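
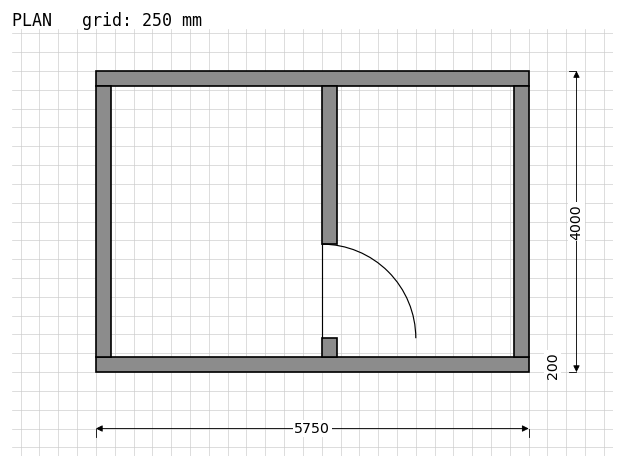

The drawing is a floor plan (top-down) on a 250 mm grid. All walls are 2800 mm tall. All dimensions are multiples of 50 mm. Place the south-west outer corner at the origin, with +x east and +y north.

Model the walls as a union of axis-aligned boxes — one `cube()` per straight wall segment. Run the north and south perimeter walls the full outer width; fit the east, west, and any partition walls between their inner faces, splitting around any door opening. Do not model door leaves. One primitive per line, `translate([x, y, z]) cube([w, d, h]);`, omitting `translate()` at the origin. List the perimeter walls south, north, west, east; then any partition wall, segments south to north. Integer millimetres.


cube([5750, 200, 2800]);
translate([0, 3800, 0]) cube([5750, 200, 2800]);
translate([0, 200, 0]) cube([200, 3600, 2800]);
translate([5550, 200, 0]) cube([200, 3600, 2800]);
translate([3000, 200, 0]) cube([200, 250, 2800]);
translate([3000, 1700, 0]) cube([200, 2100, 2800]);


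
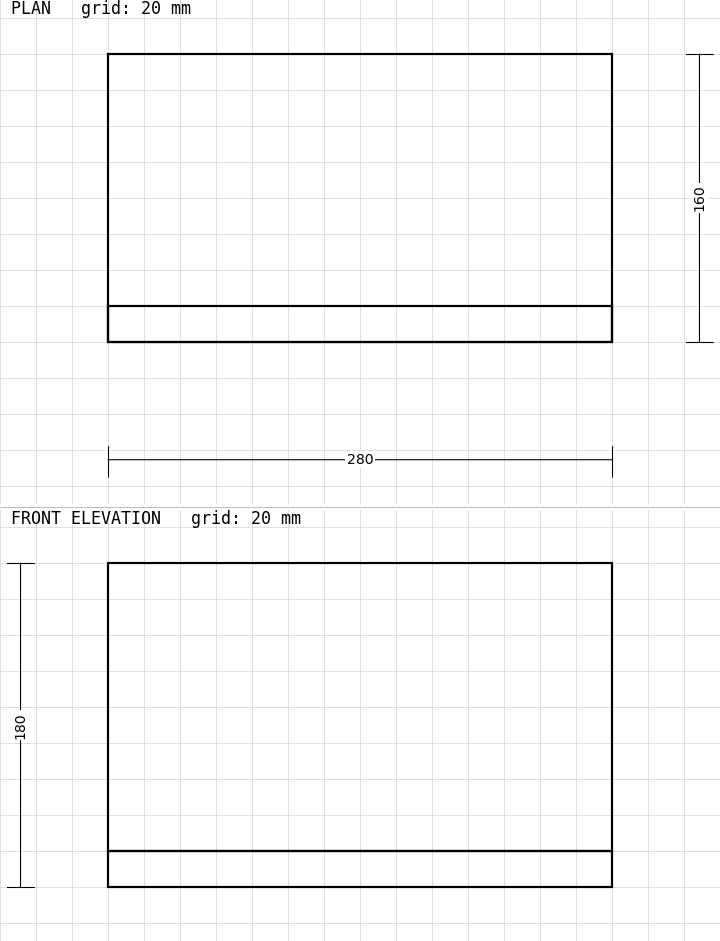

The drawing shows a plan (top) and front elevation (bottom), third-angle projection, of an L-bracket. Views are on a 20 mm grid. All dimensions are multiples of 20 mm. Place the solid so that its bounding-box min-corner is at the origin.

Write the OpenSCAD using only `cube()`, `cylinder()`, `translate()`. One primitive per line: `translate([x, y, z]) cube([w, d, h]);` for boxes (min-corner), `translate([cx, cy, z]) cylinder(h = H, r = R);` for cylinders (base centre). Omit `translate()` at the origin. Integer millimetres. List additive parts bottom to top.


cube([280, 160, 20]);
translate([0, 0, 20]) cube([280, 20, 160]);


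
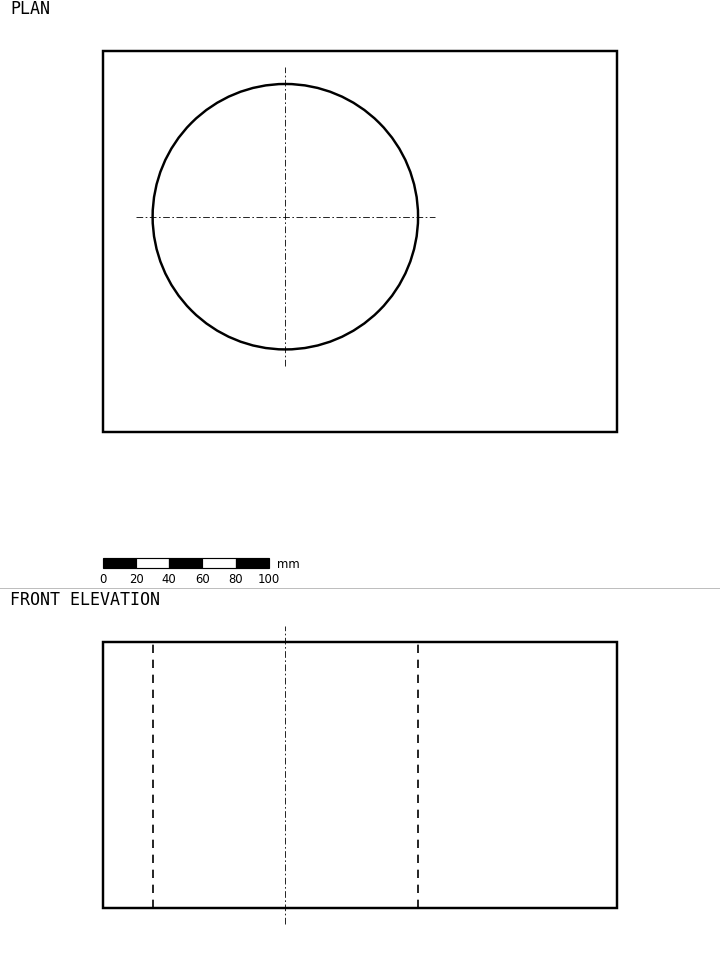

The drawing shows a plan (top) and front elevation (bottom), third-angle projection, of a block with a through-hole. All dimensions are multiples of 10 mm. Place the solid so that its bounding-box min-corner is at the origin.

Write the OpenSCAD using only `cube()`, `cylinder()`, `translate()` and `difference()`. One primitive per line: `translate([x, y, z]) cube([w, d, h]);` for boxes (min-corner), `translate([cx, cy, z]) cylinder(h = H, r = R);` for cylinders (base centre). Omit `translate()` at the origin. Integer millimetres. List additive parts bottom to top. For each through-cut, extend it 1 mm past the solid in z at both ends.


difference() {
  cube([310, 230, 160]);
  translate([110, 130, -1]) cylinder(h = 162, r = 80);
}


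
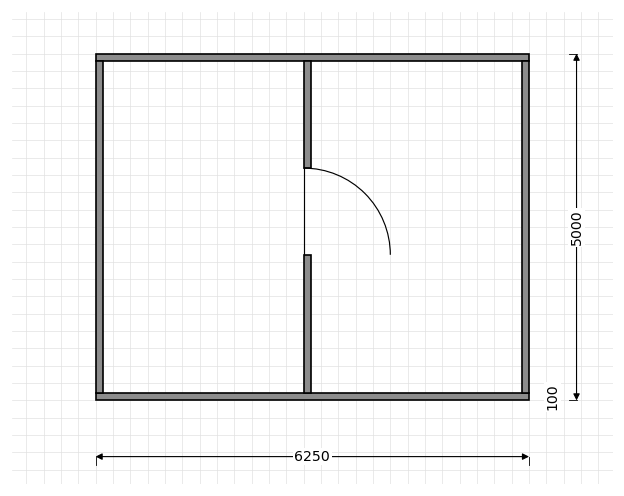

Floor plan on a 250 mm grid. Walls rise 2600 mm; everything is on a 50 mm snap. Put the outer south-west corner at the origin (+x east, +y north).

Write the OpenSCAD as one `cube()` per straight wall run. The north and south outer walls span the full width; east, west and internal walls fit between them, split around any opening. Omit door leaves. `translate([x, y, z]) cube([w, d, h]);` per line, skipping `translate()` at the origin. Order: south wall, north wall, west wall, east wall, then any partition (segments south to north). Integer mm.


cube([6250, 100, 2600]);
translate([0, 4900, 0]) cube([6250, 100, 2600]);
translate([0, 100, 0]) cube([100, 4800, 2600]);
translate([6150, 100, 0]) cube([100, 4800, 2600]);
translate([3000, 100, 0]) cube([100, 2000, 2600]);
translate([3000, 3350, 0]) cube([100, 1550, 2600]);


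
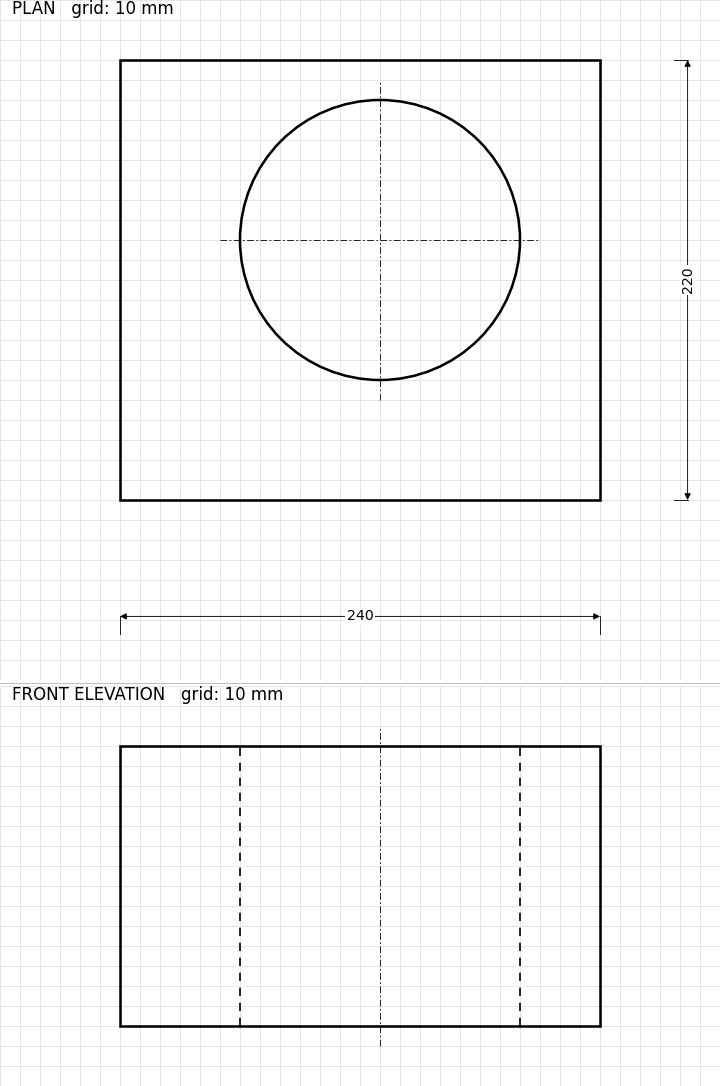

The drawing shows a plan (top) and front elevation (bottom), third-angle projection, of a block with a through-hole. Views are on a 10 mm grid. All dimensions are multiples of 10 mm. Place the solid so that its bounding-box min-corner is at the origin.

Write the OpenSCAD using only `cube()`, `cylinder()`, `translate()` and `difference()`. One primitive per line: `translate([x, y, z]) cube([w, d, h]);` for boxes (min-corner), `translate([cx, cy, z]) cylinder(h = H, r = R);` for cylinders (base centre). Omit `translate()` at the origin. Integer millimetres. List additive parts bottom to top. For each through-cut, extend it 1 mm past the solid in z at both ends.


difference() {
  cube([240, 220, 140]);
  translate([130, 130, -1]) cylinder(h = 142, r = 70);
}


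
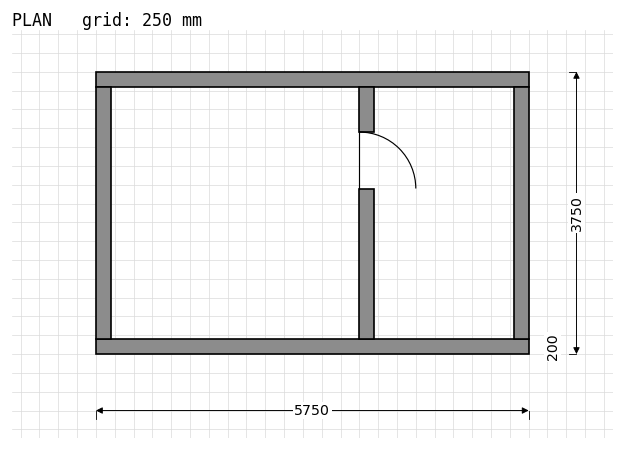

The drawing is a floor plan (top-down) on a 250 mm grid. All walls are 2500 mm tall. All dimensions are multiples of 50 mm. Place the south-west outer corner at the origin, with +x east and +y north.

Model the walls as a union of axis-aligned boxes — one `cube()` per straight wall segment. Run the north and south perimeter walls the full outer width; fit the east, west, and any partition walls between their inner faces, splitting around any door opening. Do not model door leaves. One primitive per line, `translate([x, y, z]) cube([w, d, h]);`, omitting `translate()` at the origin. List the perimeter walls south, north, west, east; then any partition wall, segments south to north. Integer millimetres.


cube([5750, 200, 2500]);
translate([0, 3550, 0]) cube([5750, 200, 2500]);
translate([0, 200, 0]) cube([200, 3350, 2500]);
translate([5550, 200, 0]) cube([200, 3350, 2500]);
translate([3500, 200, 0]) cube([200, 2000, 2500]);
translate([3500, 2950, 0]) cube([200, 600, 2500]);


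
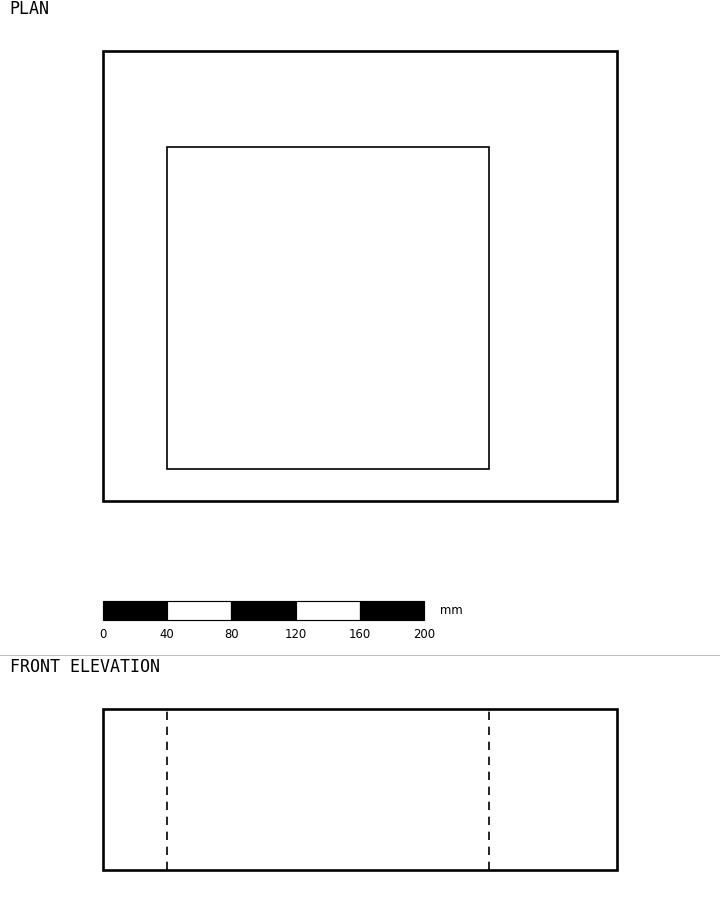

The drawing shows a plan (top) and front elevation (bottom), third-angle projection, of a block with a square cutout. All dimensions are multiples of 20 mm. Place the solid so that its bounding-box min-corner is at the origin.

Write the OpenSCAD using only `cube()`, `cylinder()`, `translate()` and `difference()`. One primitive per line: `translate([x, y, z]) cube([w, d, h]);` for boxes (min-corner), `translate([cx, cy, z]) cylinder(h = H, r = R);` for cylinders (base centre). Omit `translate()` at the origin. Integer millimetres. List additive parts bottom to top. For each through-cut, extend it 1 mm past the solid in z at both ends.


difference() {
  cube([320, 280, 100]);
  translate([40, 20, -1]) cube([200, 200, 102]);
}


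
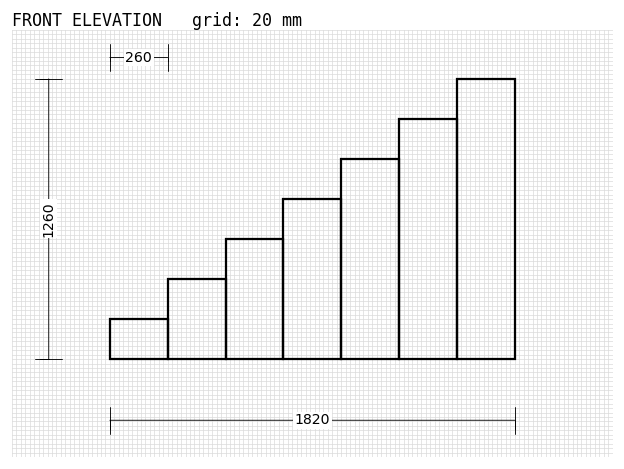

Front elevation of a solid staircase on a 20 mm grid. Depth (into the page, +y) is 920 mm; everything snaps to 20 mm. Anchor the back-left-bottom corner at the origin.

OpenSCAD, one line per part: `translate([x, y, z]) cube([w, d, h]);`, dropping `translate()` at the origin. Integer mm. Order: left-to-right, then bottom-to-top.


cube([260, 920, 180]);
translate([260, 0, 0]) cube([260, 920, 360]);
translate([520, 0, 0]) cube([260, 920, 540]);
translate([780, 0, 0]) cube([260, 920, 720]);
translate([1040, 0, 0]) cube([260, 920, 900]);
translate([1300, 0, 0]) cube([260, 920, 1080]);
translate([1560, 0, 0]) cube([260, 920, 1260]);


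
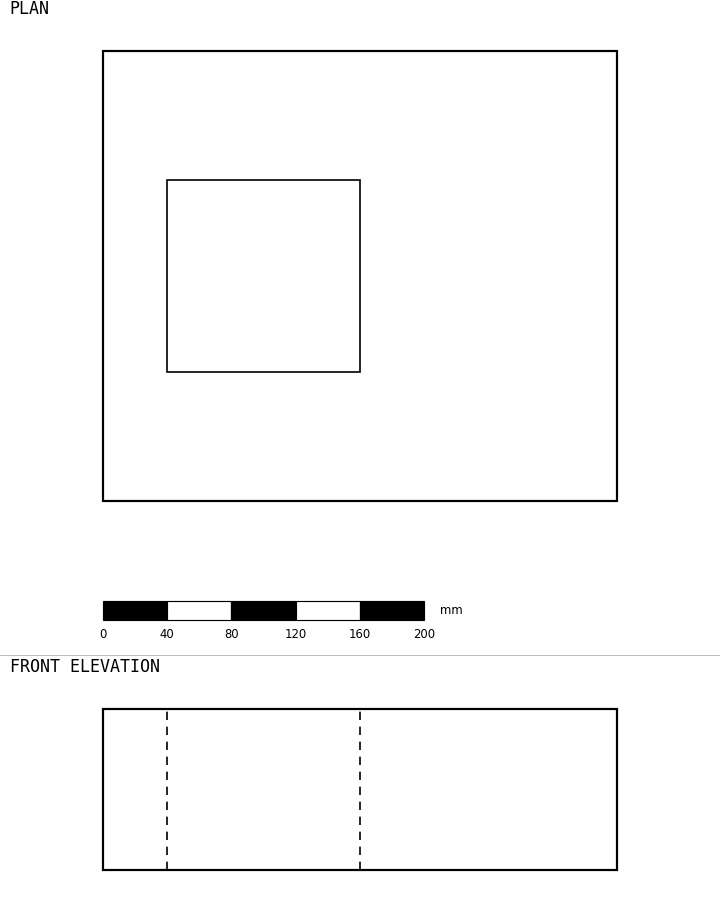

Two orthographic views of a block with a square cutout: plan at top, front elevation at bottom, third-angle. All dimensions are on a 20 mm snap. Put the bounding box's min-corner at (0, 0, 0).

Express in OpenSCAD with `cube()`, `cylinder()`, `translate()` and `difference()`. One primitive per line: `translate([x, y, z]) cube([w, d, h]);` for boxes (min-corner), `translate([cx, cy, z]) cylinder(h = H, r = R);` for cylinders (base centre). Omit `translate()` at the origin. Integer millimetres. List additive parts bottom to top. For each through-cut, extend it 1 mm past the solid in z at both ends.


difference() {
  cube([320, 280, 100]);
  translate([40, 80, -1]) cube([120, 120, 102]);
}


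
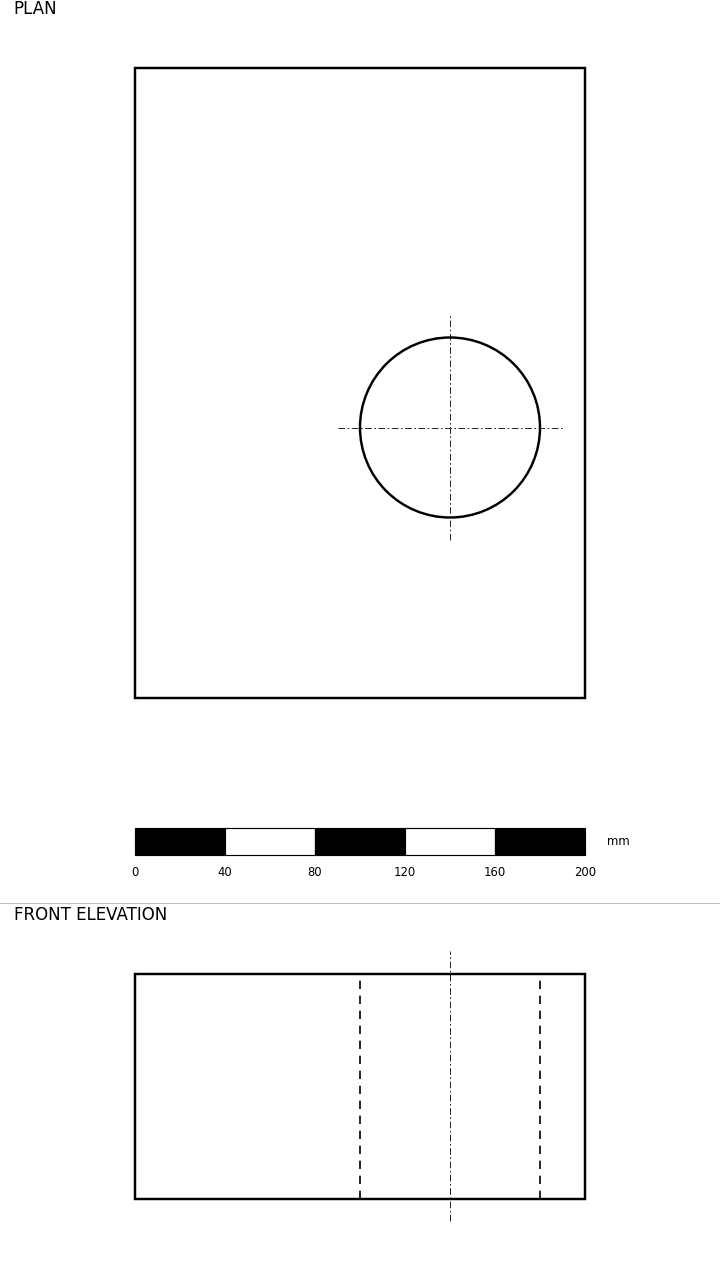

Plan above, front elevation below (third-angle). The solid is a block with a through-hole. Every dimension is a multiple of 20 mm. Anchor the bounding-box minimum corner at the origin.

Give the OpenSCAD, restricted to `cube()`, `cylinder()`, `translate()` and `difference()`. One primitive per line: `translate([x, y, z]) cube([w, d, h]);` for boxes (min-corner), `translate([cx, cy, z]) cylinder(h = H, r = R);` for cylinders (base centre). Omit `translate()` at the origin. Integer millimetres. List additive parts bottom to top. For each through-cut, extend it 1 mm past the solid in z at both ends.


difference() {
  cube([200, 280, 100]);
  translate([140, 120, -1]) cylinder(h = 102, r = 40);
}


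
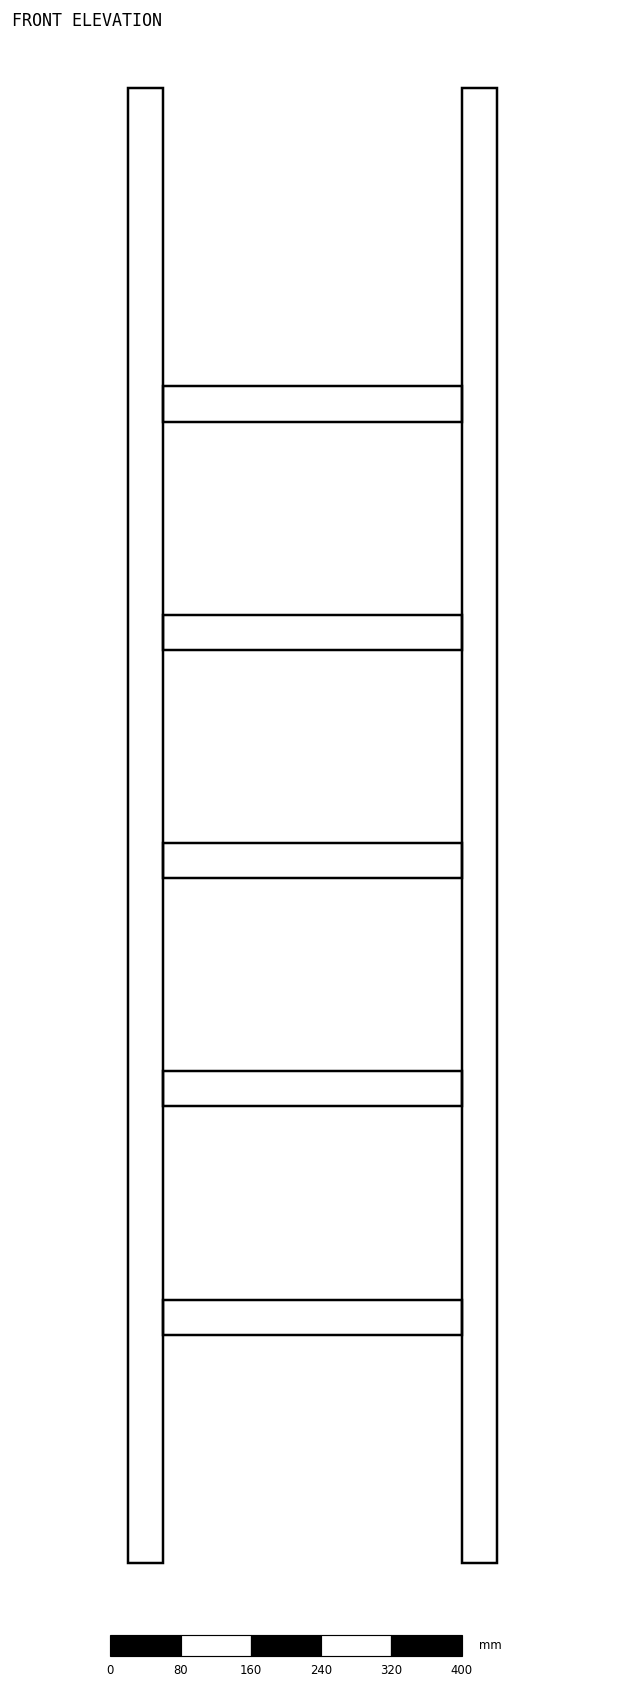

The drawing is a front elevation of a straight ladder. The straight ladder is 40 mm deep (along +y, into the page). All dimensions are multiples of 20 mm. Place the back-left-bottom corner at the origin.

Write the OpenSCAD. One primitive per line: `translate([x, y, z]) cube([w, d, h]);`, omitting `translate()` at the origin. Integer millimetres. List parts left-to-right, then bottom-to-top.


cube([40, 40, 1680]);
translate([40, 0, 260]) cube([340, 40, 40]);
translate([40, 0, 520]) cube([340, 40, 40]);
translate([40, 0, 780]) cube([340, 40, 40]);
translate([40, 0, 1040]) cube([340, 40, 40]);
translate([40, 0, 1300]) cube([340, 40, 40]);
translate([380, 0, 0]) cube([40, 40, 1680]);


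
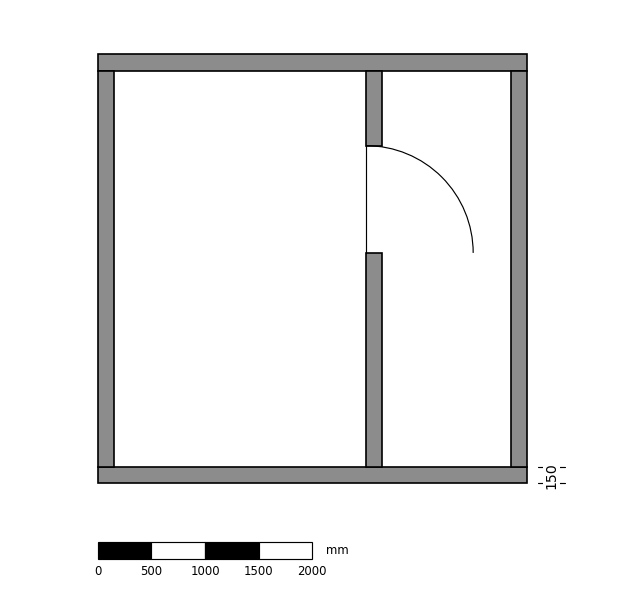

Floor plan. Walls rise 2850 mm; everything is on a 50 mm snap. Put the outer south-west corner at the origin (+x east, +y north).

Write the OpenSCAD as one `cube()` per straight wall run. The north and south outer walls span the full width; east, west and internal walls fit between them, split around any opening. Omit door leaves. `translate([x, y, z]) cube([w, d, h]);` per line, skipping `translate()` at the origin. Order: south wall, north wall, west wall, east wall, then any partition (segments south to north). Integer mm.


cube([4000, 150, 2850]);
translate([0, 3850, 0]) cube([4000, 150, 2850]);
translate([0, 150, 0]) cube([150, 3700, 2850]);
translate([3850, 150, 0]) cube([150, 3700, 2850]);
translate([2500, 150, 0]) cube([150, 2000, 2850]);
translate([2500, 3150, 0]) cube([150, 700, 2850]);


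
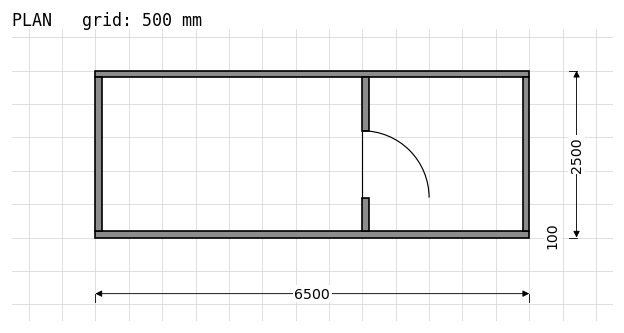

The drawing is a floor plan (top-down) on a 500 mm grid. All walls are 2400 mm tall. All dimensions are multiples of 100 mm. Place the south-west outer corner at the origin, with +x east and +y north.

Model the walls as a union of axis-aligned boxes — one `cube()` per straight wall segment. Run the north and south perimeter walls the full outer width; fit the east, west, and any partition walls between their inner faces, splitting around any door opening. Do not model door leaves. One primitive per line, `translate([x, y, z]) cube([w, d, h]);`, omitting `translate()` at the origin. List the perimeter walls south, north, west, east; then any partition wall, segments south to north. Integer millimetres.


cube([6500, 100, 2400]);
translate([0, 2400, 0]) cube([6500, 100, 2400]);
translate([0, 100, 0]) cube([100, 2300, 2400]);
translate([6400, 100, 0]) cube([100, 2300, 2400]);
translate([4000, 100, 0]) cube([100, 500, 2400]);
translate([4000, 1600, 0]) cube([100, 800, 2400]);


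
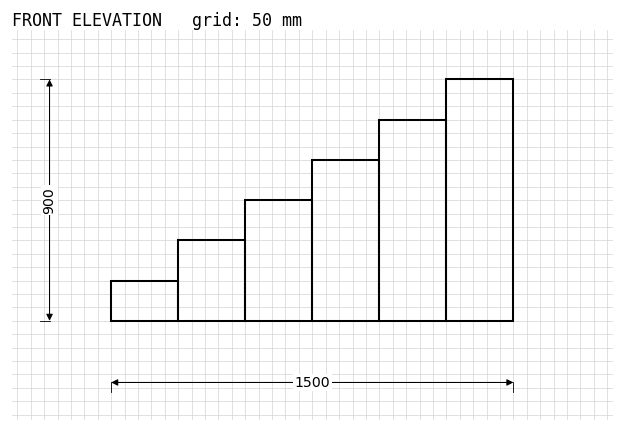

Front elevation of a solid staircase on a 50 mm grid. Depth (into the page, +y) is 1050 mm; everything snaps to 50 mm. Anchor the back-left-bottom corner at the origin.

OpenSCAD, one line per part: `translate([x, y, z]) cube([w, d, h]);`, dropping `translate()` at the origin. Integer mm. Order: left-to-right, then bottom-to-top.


cube([250, 1050, 150]);
translate([250, 0, 0]) cube([250, 1050, 300]);
translate([500, 0, 0]) cube([250, 1050, 450]);
translate([750, 0, 0]) cube([250, 1050, 600]);
translate([1000, 0, 0]) cube([250, 1050, 750]);
translate([1250, 0, 0]) cube([250, 1050, 900]);


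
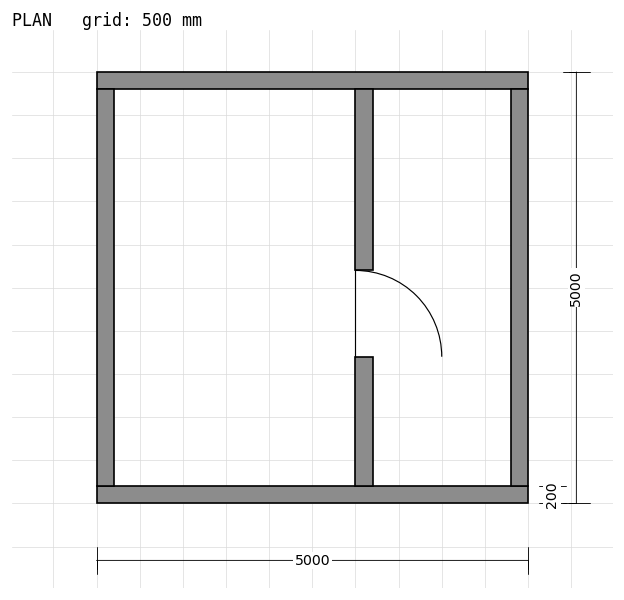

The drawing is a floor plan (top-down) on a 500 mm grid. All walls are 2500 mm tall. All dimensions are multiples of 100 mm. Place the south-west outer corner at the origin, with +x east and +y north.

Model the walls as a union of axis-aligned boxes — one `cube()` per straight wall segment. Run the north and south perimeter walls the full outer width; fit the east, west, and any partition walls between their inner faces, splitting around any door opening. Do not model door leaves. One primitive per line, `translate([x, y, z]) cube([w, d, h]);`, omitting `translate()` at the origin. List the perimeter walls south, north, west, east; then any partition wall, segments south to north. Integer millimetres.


cube([5000, 200, 2500]);
translate([0, 4800, 0]) cube([5000, 200, 2500]);
translate([0, 200, 0]) cube([200, 4600, 2500]);
translate([4800, 200, 0]) cube([200, 4600, 2500]);
translate([3000, 200, 0]) cube([200, 1500, 2500]);
translate([3000, 2700, 0]) cube([200, 2100, 2500]);


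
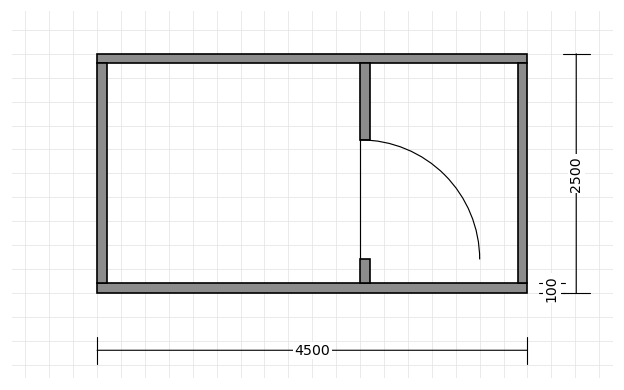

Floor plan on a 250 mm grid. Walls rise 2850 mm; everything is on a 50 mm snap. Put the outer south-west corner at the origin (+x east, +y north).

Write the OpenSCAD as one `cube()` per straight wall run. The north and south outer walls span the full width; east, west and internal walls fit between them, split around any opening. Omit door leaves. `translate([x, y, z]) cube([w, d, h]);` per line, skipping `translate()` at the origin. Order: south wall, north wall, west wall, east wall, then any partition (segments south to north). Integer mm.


cube([4500, 100, 2850]);
translate([0, 2400, 0]) cube([4500, 100, 2850]);
translate([0, 100, 0]) cube([100, 2300, 2850]);
translate([4400, 100, 0]) cube([100, 2300, 2850]);
translate([2750, 100, 0]) cube([100, 250, 2850]);
translate([2750, 1600, 0]) cube([100, 800, 2850]);


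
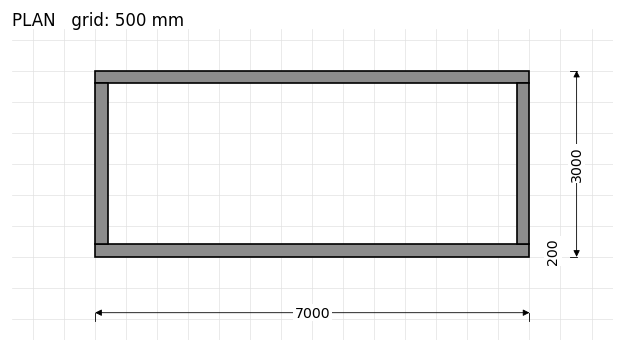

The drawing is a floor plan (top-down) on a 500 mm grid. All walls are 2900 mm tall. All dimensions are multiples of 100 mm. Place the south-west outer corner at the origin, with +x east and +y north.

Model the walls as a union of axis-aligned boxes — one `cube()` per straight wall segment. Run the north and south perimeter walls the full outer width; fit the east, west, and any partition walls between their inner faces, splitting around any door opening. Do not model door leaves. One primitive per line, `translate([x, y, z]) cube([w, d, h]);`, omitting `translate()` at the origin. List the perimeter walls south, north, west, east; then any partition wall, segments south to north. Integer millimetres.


cube([7000, 200, 2900]);
translate([0, 2800, 0]) cube([7000, 200, 2900]);
translate([0, 200, 0]) cube([200, 2600, 2900]);
translate([6800, 200, 0]) cube([200, 2600, 2900]);


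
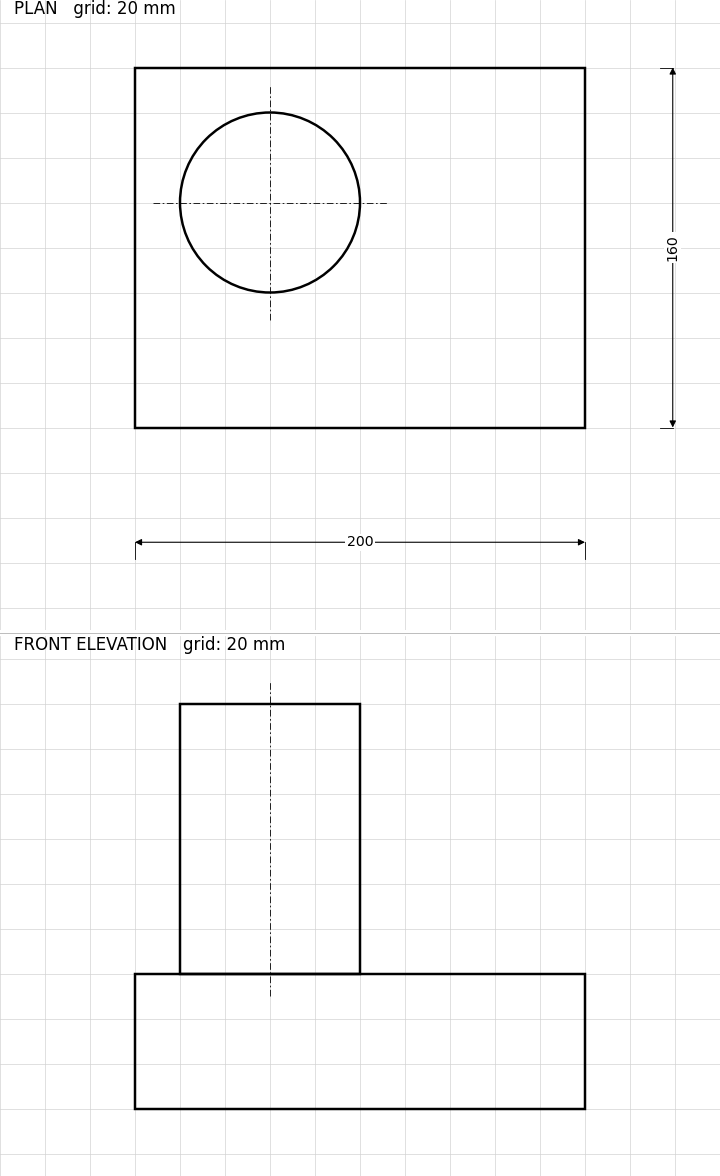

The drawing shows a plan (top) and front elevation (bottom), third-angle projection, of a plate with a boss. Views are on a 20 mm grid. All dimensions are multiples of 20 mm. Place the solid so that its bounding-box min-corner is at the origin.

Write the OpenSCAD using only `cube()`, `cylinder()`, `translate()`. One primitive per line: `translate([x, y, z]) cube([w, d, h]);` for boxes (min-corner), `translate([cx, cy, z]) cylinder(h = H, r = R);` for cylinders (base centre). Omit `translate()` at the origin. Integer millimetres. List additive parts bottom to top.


cube([200, 160, 60]);
translate([60, 100, 60]) cylinder(h = 120, r = 40);


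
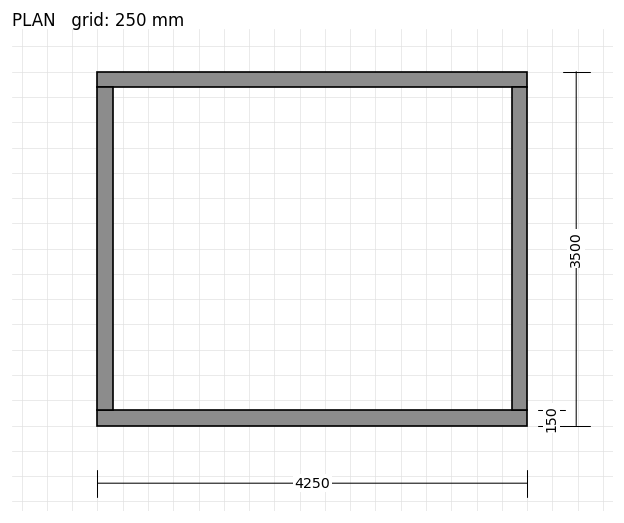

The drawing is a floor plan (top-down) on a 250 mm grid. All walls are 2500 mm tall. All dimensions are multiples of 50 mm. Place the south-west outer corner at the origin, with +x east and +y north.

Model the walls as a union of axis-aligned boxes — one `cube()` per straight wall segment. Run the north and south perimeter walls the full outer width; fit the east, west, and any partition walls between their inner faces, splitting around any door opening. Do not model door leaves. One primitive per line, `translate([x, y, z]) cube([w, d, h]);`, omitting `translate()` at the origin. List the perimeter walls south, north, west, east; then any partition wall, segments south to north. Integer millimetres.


cube([4250, 150, 2500]);
translate([0, 3350, 0]) cube([4250, 150, 2500]);
translate([0, 150, 0]) cube([150, 3200, 2500]);
translate([4100, 150, 0]) cube([150, 3200, 2500]);


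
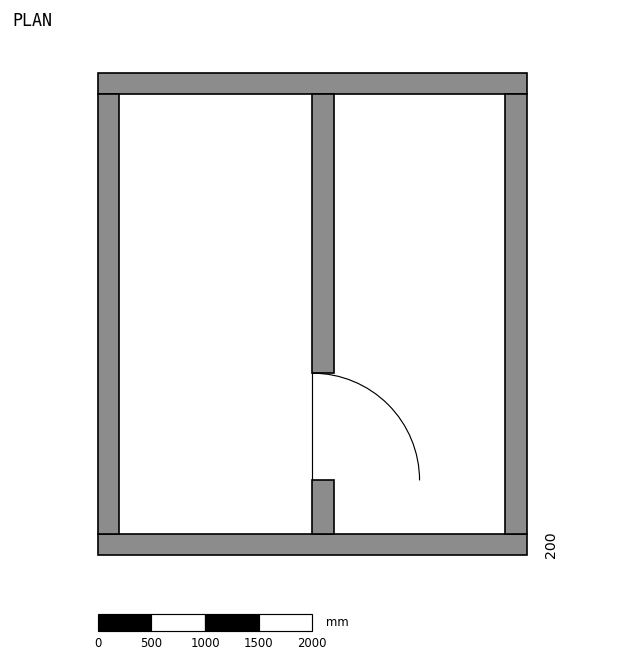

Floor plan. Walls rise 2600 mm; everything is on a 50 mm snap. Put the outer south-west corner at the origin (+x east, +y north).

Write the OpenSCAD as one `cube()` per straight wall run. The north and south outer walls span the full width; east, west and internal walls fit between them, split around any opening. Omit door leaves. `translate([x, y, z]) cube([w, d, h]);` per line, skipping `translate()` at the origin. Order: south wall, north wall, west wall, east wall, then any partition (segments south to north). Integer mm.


cube([4000, 200, 2600]);
translate([0, 4300, 0]) cube([4000, 200, 2600]);
translate([0, 200, 0]) cube([200, 4100, 2600]);
translate([3800, 200, 0]) cube([200, 4100, 2600]);
translate([2000, 200, 0]) cube([200, 500, 2600]);
translate([2000, 1700, 0]) cube([200, 2600, 2600]);


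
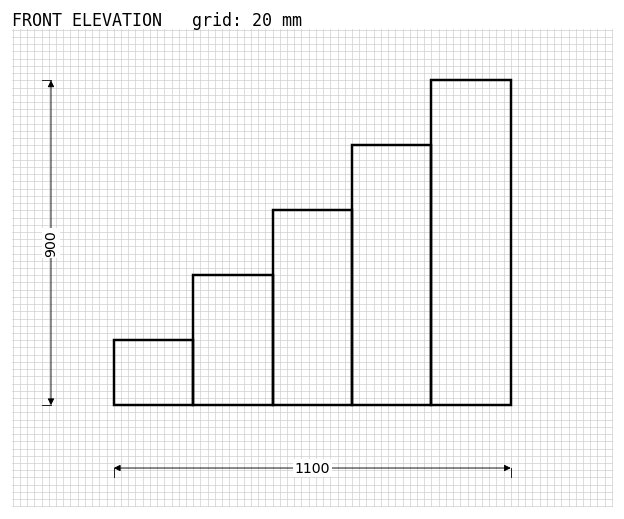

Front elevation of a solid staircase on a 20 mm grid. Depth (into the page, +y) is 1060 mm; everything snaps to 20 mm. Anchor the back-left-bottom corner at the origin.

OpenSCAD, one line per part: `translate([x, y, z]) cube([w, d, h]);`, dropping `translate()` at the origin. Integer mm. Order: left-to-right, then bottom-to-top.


cube([220, 1060, 180]);
translate([220, 0, 0]) cube([220, 1060, 360]);
translate([440, 0, 0]) cube([220, 1060, 540]);
translate([660, 0, 0]) cube([220, 1060, 720]);
translate([880, 0, 0]) cube([220, 1060, 900]);


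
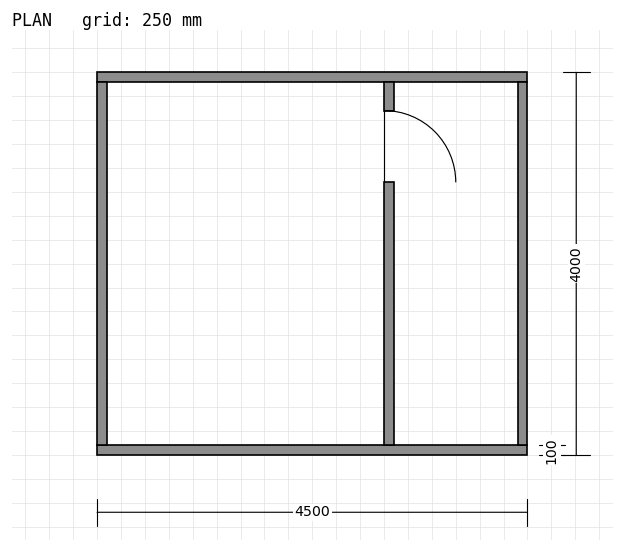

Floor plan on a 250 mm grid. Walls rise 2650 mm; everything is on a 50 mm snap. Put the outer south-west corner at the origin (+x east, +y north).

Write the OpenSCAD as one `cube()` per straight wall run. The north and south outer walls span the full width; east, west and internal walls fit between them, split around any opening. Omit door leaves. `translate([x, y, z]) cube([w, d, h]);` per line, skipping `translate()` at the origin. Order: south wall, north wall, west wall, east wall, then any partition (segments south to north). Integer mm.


cube([4500, 100, 2650]);
translate([0, 3900, 0]) cube([4500, 100, 2650]);
translate([0, 100, 0]) cube([100, 3800, 2650]);
translate([4400, 100, 0]) cube([100, 3800, 2650]);
translate([3000, 100, 0]) cube([100, 2750, 2650]);
translate([3000, 3600, 0]) cube([100, 300, 2650]);


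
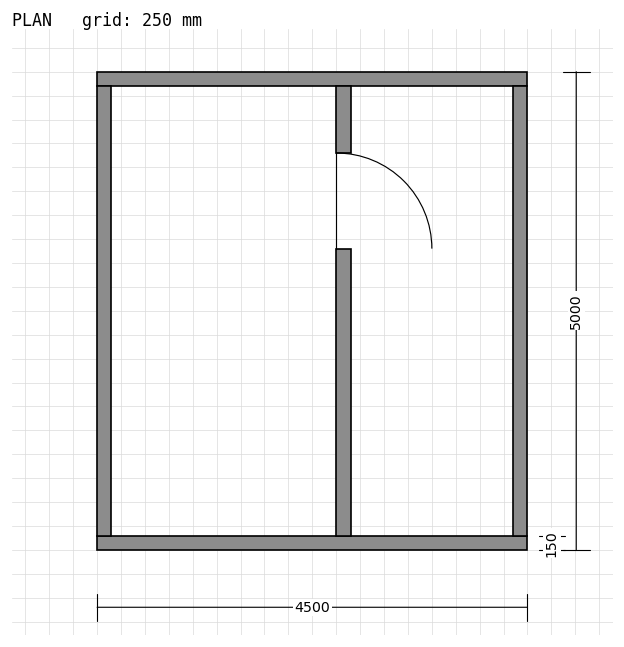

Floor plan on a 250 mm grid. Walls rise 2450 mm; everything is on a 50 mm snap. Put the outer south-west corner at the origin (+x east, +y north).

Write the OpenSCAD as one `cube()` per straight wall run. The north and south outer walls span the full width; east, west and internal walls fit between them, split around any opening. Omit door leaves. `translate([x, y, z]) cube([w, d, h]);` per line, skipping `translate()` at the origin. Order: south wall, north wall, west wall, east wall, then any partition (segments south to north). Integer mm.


cube([4500, 150, 2450]);
translate([0, 4850, 0]) cube([4500, 150, 2450]);
translate([0, 150, 0]) cube([150, 4700, 2450]);
translate([4350, 150, 0]) cube([150, 4700, 2450]);
translate([2500, 150, 0]) cube([150, 3000, 2450]);
translate([2500, 4150, 0]) cube([150, 700, 2450]);


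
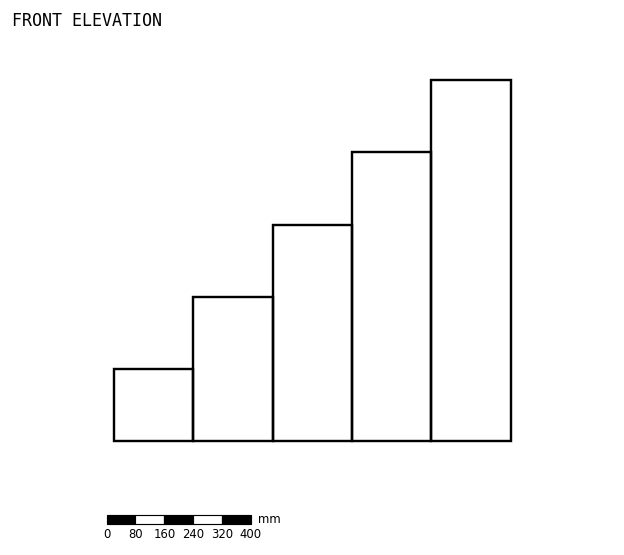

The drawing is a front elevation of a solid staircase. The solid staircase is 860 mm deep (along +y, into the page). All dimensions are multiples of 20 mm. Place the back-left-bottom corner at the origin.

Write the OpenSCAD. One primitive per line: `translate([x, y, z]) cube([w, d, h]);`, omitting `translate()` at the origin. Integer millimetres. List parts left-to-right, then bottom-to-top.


cube([220, 860, 200]);
translate([220, 0, 0]) cube([220, 860, 400]);
translate([440, 0, 0]) cube([220, 860, 600]);
translate([660, 0, 0]) cube([220, 860, 800]);
translate([880, 0, 0]) cube([220, 860, 1000]);


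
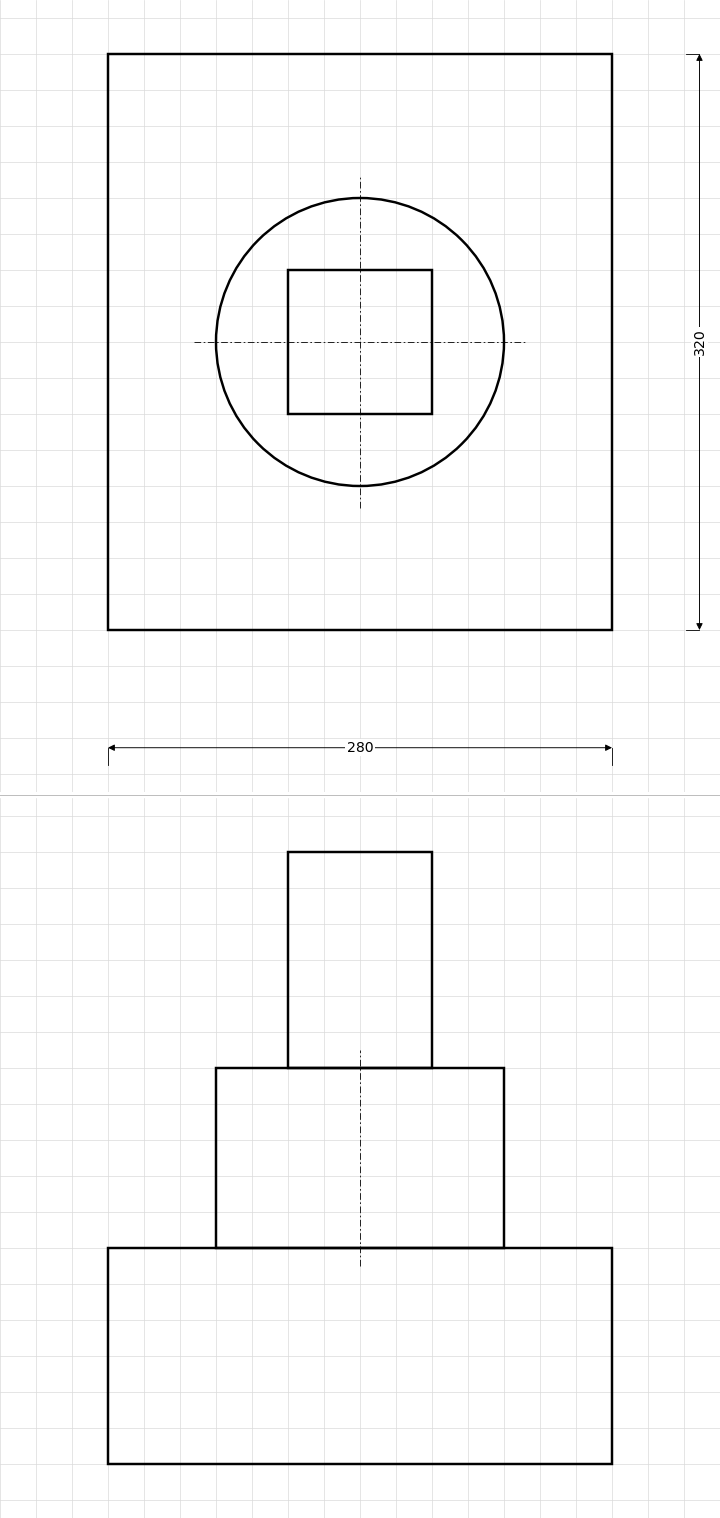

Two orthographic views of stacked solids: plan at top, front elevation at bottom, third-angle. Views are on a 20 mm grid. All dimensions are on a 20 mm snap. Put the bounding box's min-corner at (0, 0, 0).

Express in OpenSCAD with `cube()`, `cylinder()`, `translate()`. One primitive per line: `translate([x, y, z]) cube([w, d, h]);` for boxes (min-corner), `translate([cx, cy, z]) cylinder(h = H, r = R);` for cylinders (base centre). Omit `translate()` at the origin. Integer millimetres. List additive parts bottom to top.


cube([280, 320, 120]);
translate([140, 160, 120]) cylinder(h = 100, r = 80);
translate([100, 120, 220]) cube([80, 80, 120]);


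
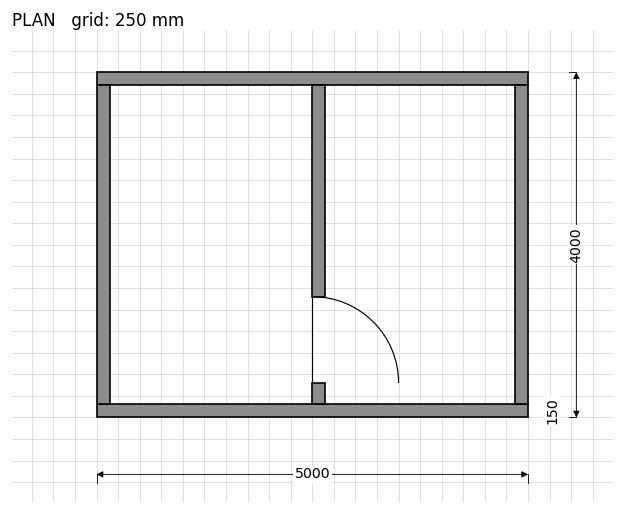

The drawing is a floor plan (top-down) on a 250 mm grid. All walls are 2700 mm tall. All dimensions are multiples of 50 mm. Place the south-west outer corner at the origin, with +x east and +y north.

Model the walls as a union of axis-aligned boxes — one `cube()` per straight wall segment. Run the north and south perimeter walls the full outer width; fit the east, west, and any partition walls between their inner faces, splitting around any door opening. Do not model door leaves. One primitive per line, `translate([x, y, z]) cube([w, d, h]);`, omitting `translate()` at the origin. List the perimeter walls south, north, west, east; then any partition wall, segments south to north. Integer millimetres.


cube([5000, 150, 2700]);
translate([0, 3850, 0]) cube([5000, 150, 2700]);
translate([0, 150, 0]) cube([150, 3700, 2700]);
translate([4850, 150, 0]) cube([150, 3700, 2700]);
translate([2500, 150, 0]) cube([150, 250, 2700]);
translate([2500, 1400, 0]) cube([150, 2450, 2700]);


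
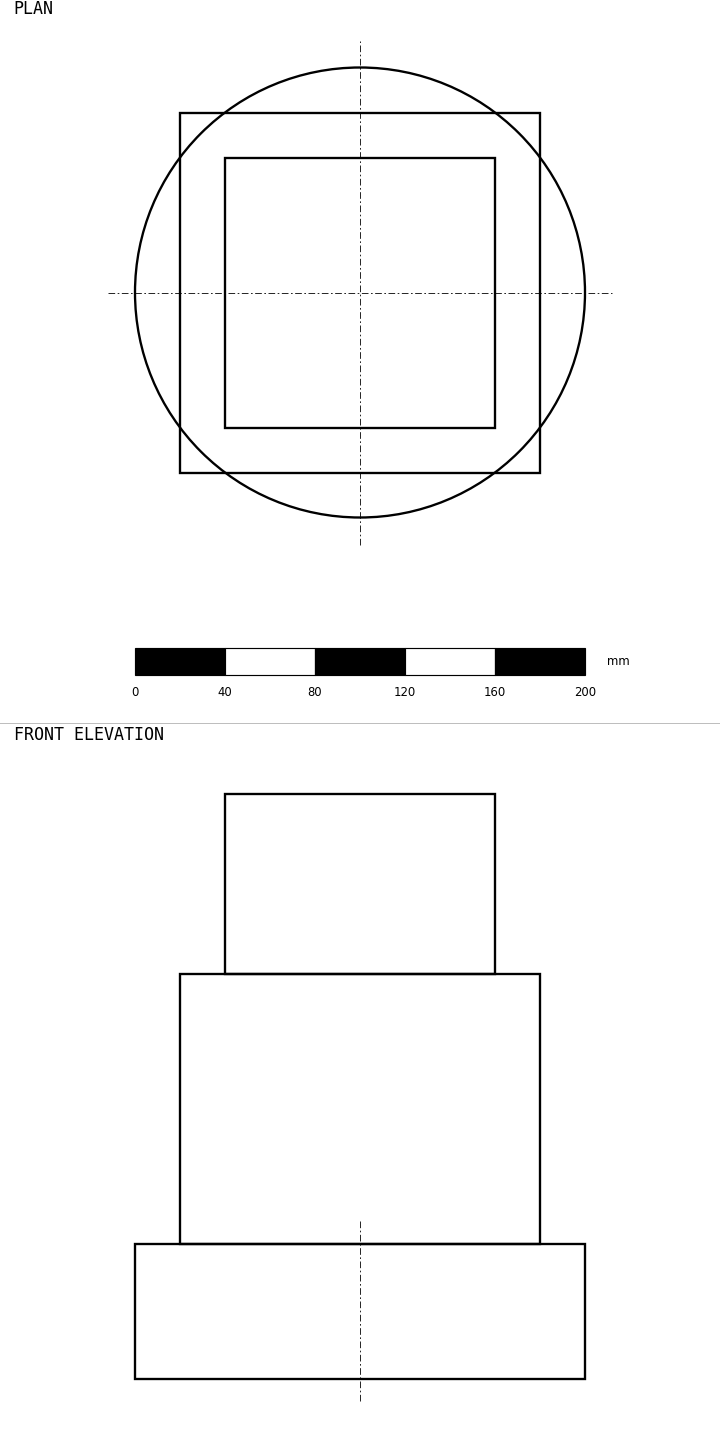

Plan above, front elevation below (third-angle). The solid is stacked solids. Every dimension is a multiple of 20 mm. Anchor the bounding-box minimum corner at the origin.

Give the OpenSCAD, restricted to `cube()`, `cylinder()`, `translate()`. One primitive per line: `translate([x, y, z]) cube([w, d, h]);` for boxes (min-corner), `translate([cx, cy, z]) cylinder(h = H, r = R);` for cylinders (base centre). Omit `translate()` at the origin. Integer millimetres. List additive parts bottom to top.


translate([100, 100, 0]) cylinder(h = 60, r = 100);
translate([20, 20, 60]) cube([160, 160, 120]);
translate([40, 40, 180]) cube([120, 120, 80]);


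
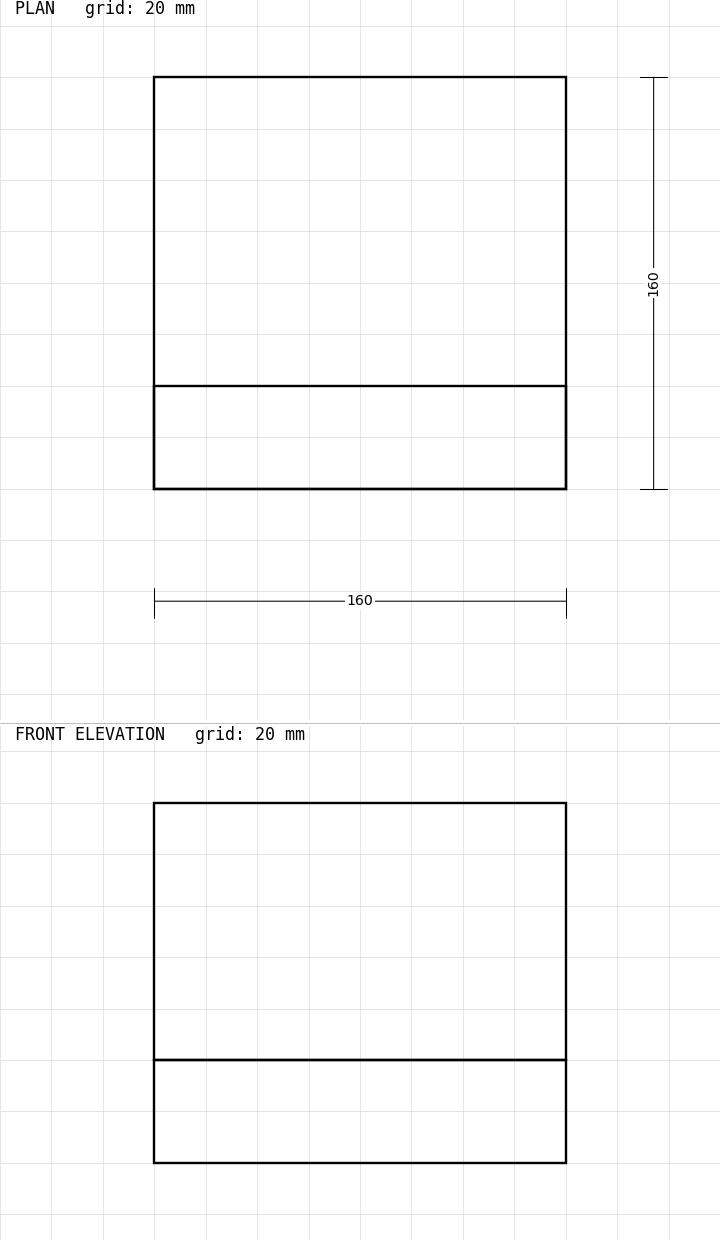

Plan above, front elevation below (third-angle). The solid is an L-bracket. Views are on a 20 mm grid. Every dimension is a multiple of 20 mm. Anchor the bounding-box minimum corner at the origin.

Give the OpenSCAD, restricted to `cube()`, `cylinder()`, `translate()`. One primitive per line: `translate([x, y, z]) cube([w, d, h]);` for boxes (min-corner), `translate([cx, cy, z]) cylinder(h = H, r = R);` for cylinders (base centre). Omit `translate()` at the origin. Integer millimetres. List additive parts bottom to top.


cube([160, 160, 40]);
translate([0, 0, 40]) cube([160, 40, 100]);


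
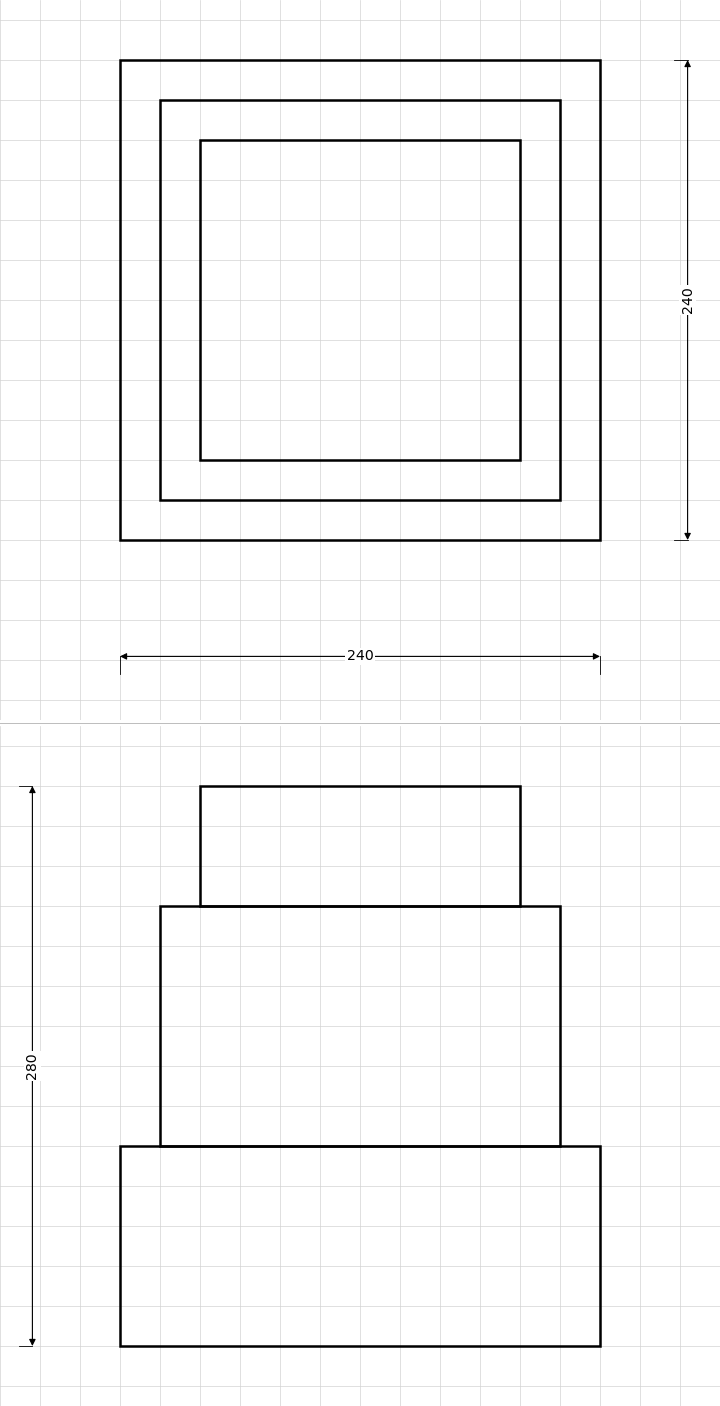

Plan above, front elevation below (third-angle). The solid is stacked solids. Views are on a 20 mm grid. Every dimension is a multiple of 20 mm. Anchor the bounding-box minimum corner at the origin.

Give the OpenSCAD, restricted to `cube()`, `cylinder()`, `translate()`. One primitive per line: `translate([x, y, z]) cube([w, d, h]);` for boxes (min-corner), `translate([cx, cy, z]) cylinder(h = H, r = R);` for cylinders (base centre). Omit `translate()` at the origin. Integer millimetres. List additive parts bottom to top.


cube([240, 240, 100]);
translate([20, 20, 100]) cube([200, 200, 120]);
translate([40, 40, 220]) cube([160, 160, 60]);


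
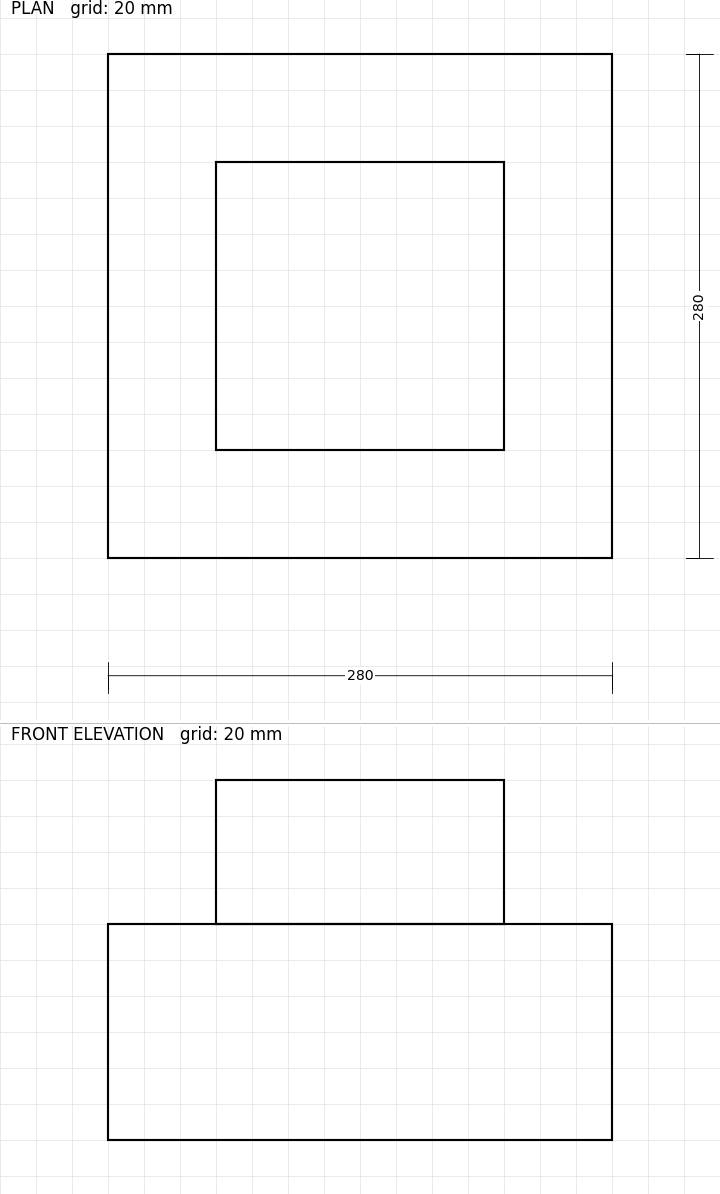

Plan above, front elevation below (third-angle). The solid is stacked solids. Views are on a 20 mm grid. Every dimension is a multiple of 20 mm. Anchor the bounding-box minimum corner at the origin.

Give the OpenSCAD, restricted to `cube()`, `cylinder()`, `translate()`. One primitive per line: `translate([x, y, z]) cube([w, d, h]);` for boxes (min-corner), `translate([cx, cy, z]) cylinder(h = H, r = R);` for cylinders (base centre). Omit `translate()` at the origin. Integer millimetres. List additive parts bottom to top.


cube([280, 280, 120]);
translate([60, 60, 120]) cube([160, 160, 80]);


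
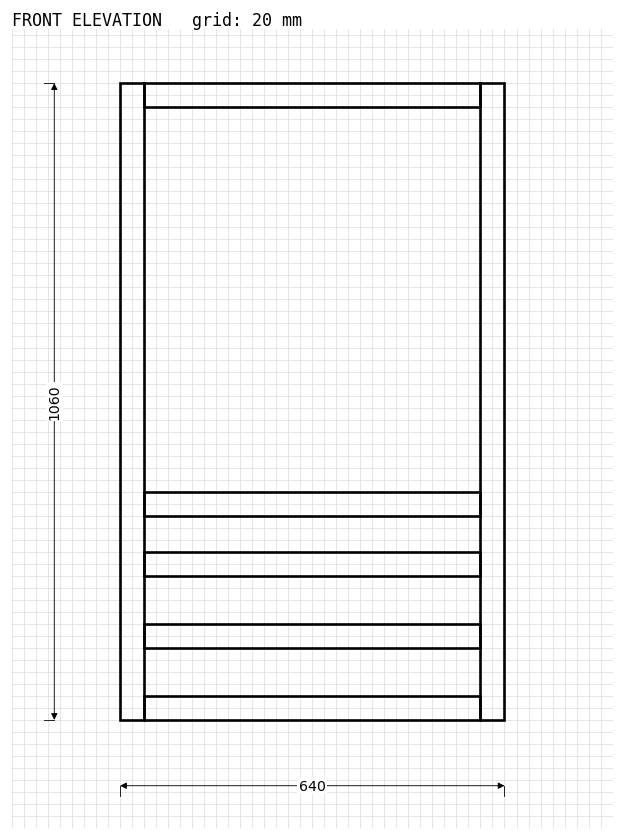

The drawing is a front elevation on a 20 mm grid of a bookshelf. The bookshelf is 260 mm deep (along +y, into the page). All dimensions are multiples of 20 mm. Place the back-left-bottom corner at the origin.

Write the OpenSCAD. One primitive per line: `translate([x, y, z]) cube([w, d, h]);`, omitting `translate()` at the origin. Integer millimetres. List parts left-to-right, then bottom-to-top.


cube([40, 260, 1060]);
translate([40, 0, 0]) cube([560, 260, 40]);
translate([40, 0, 120]) cube([560, 260, 40]);
translate([40, 0, 240]) cube([560, 260, 40]);
translate([40, 0, 340]) cube([560, 260, 40]);
translate([40, 0, 1020]) cube([560, 260, 40]);
translate([600, 0, 0]) cube([40, 260, 1060]);


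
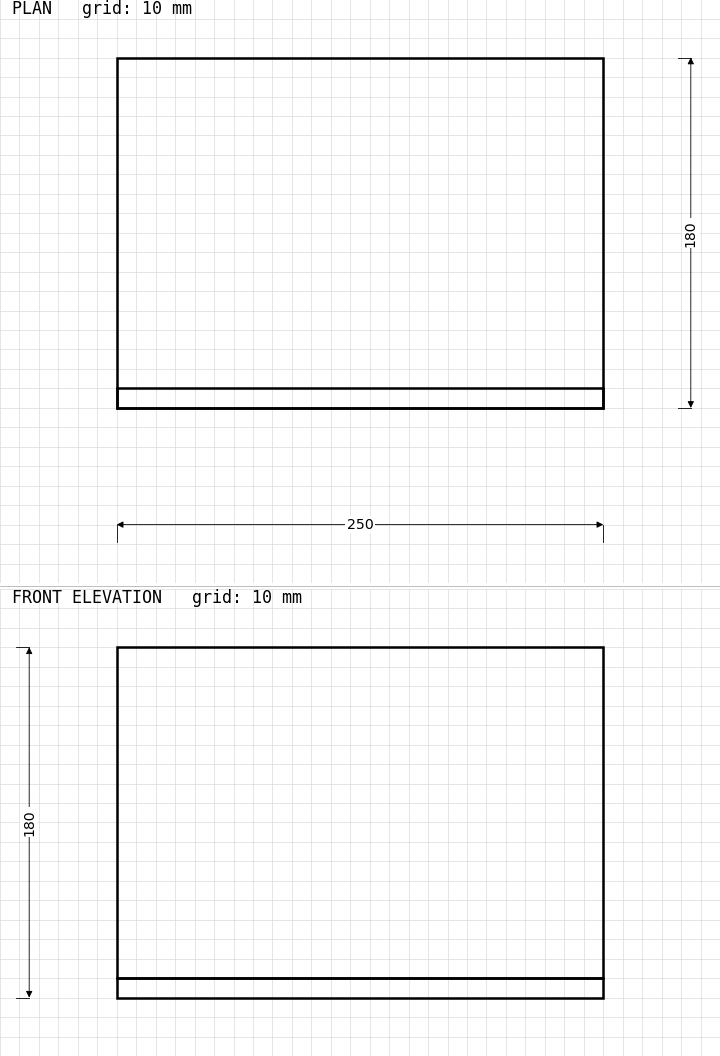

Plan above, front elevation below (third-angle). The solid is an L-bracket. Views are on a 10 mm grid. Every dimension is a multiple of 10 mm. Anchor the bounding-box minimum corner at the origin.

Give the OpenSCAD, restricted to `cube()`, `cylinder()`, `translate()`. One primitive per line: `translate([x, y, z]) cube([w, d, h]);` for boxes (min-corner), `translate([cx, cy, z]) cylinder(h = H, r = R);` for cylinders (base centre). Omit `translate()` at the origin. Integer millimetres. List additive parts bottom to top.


cube([250, 180, 10]);
translate([0, 0, 10]) cube([250, 10, 170]);


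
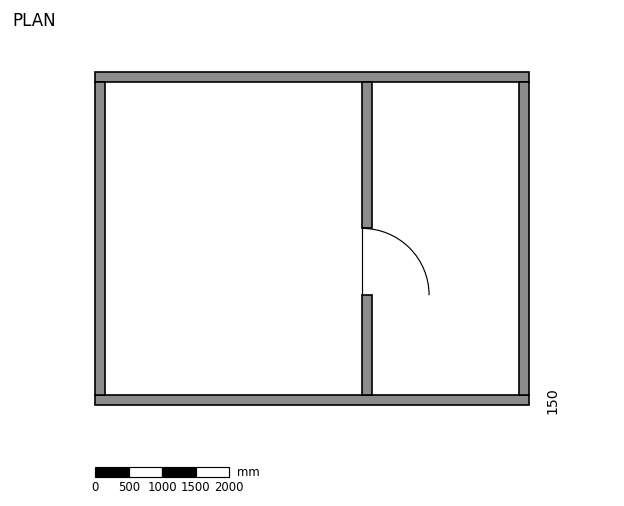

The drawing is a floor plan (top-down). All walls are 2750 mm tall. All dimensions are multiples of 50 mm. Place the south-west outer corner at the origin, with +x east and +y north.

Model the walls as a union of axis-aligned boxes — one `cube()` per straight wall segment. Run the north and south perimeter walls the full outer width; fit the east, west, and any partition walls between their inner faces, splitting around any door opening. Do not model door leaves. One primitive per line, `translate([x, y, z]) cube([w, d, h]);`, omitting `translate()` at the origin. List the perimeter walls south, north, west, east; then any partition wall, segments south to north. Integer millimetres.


cube([6500, 150, 2750]);
translate([0, 4850, 0]) cube([6500, 150, 2750]);
translate([0, 150, 0]) cube([150, 4700, 2750]);
translate([6350, 150, 0]) cube([150, 4700, 2750]);
translate([4000, 150, 0]) cube([150, 1500, 2750]);
translate([4000, 2650, 0]) cube([150, 2200, 2750]);


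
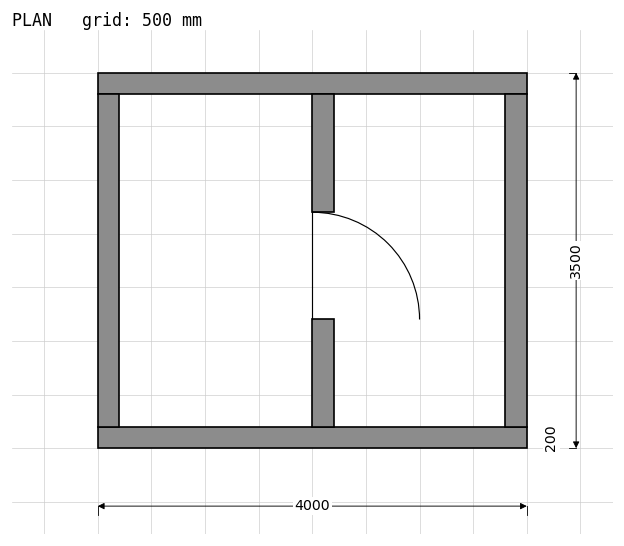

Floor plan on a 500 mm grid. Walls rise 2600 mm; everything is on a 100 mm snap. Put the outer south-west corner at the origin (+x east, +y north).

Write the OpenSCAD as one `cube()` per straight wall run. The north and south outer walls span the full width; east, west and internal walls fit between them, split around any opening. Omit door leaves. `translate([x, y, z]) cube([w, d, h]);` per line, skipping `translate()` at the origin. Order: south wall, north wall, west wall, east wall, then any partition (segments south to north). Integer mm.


cube([4000, 200, 2600]);
translate([0, 3300, 0]) cube([4000, 200, 2600]);
translate([0, 200, 0]) cube([200, 3100, 2600]);
translate([3800, 200, 0]) cube([200, 3100, 2600]);
translate([2000, 200, 0]) cube([200, 1000, 2600]);
translate([2000, 2200, 0]) cube([200, 1100, 2600]);


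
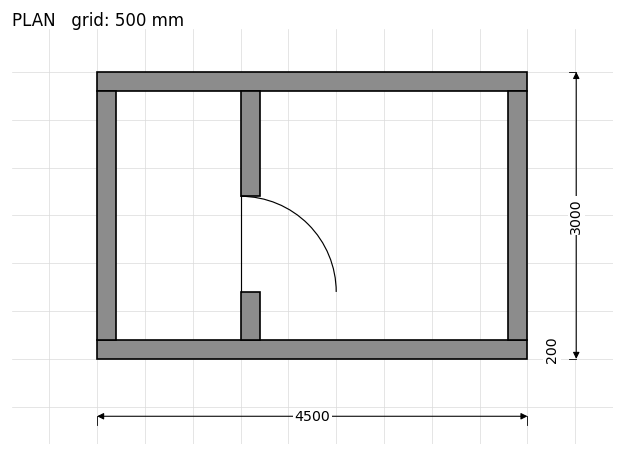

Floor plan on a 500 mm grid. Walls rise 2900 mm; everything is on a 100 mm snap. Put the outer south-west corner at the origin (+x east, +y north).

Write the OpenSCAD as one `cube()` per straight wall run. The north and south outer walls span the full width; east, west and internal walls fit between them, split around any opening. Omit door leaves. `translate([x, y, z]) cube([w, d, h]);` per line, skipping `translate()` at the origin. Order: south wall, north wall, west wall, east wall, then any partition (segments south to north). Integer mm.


cube([4500, 200, 2900]);
translate([0, 2800, 0]) cube([4500, 200, 2900]);
translate([0, 200, 0]) cube([200, 2600, 2900]);
translate([4300, 200, 0]) cube([200, 2600, 2900]);
translate([1500, 200, 0]) cube([200, 500, 2900]);
translate([1500, 1700, 0]) cube([200, 1100, 2900]);


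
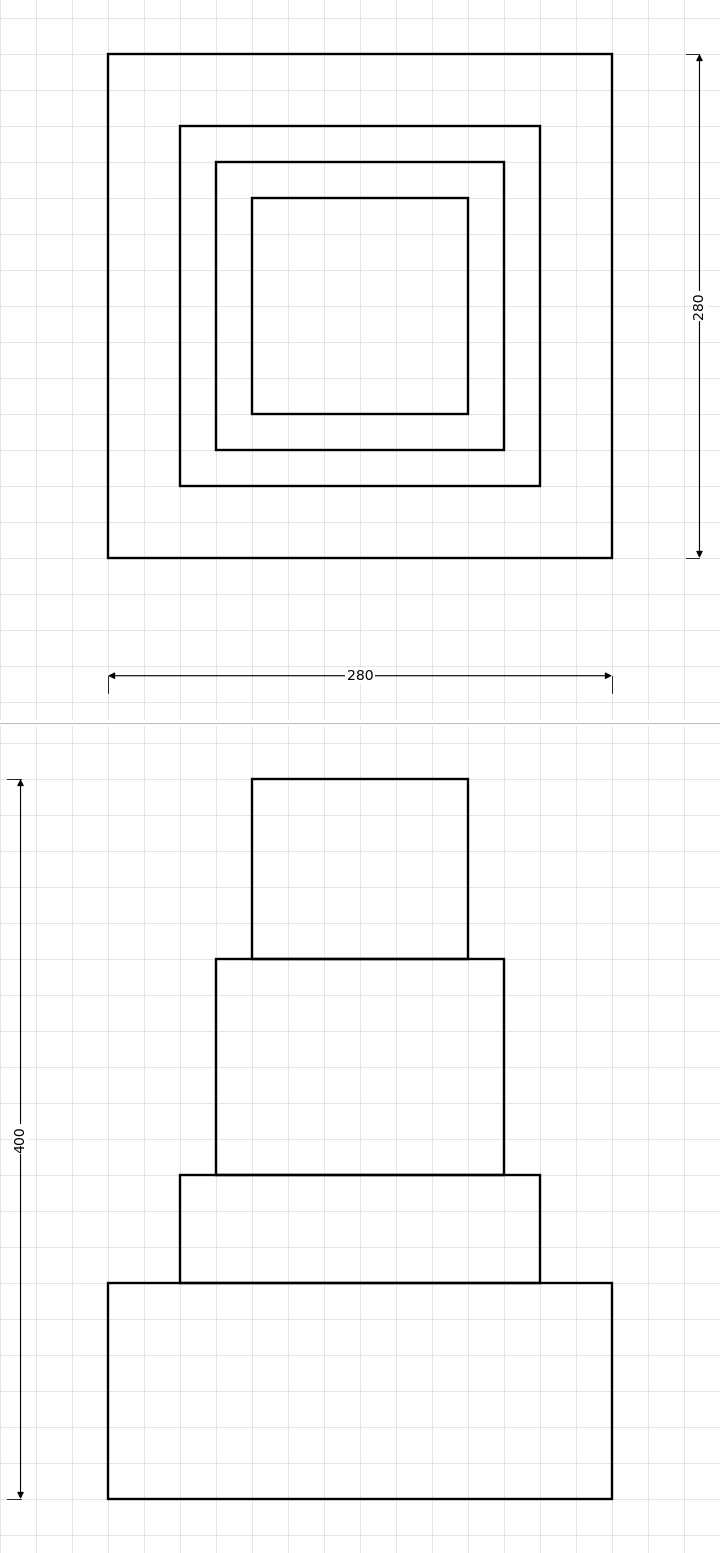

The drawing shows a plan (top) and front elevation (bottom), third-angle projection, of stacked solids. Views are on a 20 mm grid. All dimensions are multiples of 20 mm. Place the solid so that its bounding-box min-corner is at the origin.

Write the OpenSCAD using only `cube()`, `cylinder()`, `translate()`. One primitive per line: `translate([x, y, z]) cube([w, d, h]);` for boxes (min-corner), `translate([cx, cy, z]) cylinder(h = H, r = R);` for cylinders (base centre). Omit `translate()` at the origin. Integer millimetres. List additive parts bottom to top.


cube([280, 280, 120]);
translate([40, 40, 120]) cube([200, 200, 60]);
translate([60, 60, 180]) cube([160, 160, 120]);
translate([80, 80, 300]) cube([120, 120, 100]);


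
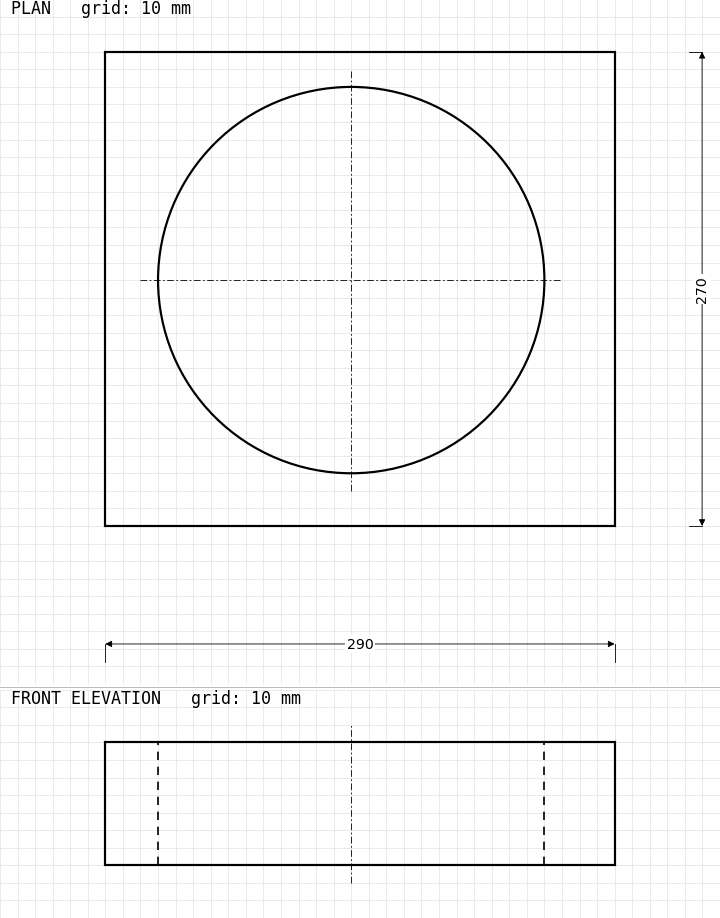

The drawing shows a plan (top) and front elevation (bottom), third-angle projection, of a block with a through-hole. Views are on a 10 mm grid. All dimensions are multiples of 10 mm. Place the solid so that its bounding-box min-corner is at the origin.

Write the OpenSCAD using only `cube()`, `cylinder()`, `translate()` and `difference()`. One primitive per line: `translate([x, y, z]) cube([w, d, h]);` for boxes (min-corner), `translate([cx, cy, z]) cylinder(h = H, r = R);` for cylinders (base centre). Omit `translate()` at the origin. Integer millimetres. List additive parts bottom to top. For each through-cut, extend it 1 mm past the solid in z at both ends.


difference() {
  cube([290, 270, 70]);
  translate([140, 140, -1]) cylinder(h = 72, r = 110);
}


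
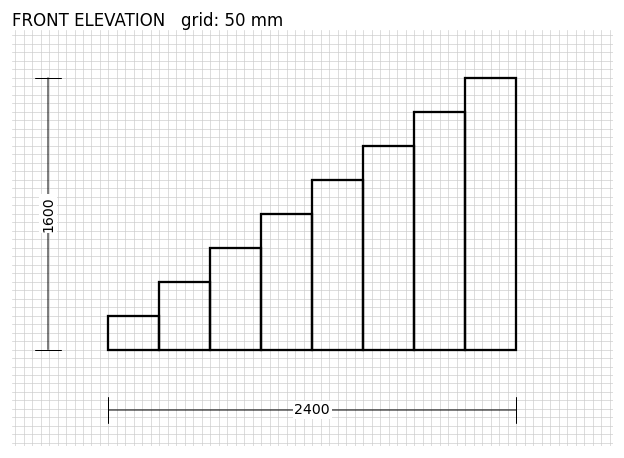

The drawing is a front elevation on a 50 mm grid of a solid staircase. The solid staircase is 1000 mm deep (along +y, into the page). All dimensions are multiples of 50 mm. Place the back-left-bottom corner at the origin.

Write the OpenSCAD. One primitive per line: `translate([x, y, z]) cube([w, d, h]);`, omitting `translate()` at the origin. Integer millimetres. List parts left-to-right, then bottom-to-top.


cube([300, 1000, 200]);
translate([300, 0, 0]) cube([300, 1000, 400]);
translate([600, 0, 0]) cube([300, 1000, 600]);
translate([900, 0, 0]) cube([300, 1000, 800]);
translate([1200, 0, 0]) cube([300, 1000, 1000]);
translate([1500, 0, 0]) cube([300, 1000, 1200]);
translate([1800, 0, 0]) cube([300, 1000, 1400]);
translate([2100, 0, 0]) cube([300, 1000, 1600]);
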